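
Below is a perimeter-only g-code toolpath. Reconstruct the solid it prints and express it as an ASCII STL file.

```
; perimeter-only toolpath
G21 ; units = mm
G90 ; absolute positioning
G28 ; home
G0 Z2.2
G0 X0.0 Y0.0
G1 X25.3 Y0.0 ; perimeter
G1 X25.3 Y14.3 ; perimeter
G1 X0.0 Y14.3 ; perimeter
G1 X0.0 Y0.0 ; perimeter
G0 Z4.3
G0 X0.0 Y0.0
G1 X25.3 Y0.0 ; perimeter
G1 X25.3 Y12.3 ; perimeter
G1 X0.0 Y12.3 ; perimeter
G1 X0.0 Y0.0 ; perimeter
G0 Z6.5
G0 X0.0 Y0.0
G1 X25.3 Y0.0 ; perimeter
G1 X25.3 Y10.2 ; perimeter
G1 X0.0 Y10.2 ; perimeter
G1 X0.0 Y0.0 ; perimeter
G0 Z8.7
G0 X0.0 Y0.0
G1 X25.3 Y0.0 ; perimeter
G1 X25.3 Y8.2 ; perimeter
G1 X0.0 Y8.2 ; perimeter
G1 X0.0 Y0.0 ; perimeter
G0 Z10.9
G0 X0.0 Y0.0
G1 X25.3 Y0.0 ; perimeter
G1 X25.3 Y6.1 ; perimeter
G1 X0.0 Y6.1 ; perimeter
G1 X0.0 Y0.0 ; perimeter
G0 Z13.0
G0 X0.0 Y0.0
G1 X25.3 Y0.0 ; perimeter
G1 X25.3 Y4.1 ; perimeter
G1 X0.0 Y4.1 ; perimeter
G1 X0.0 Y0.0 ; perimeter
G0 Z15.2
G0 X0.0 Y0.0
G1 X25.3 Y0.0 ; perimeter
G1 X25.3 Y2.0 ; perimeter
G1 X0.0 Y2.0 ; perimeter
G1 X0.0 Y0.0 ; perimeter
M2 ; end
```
solid part
  facet normal 0.0000 0.0000 -1.0000
    outer loop
      vertex 25.3 16.4 0.0
      vertex 25.3 0.0 0.0
      vertex 0.0 0.0 0.0
    endloop
  endfacet
  facet normal 0.0000 0.0000 -1.0000
    outer loop
      vertex 0.0 16.4 0.0
      vertex 25.3 16.4 0.0
      vertex 0.0 0.0 0.0
    endloop
  endfacet
  facet normal 0.0000 -1.0000 0.0000
    outer loop
      vertex 0.0 0.0 0.0
      vertex 25.3 0.0 0.0
      vertex 25.3 0.0 17.4
    endloop
  endfacet
  facet normal 0.0000 -1.0000 0.0000
    outer loop
      vertex 0.0 0.0 0.0
      vertex 25.3 0.0 17.4
      vertex 0.0 0.0 17.4
    endloop
  endfacet
  facet normal 0.0000 0.7277 0.6859
    outer loop
      vertex 0.0 0.0 17.4
      vertex 25.3 0.0 17.4
      vertex 25.3 16.4 0.0
    endloop
  endfacet
  facet normal 0.0000 0.7277 0.6859
    outer loop
      vertex 0.0 0.0 17.4
      vertex 25.3 16.4 0.0
      vertex 0.0 16.4 0.0
    endloop
  endfacet
  facet normal -1.0000 0.0000 0.0000
    outer loop
      vertex 0.0 0.0 17.4
      vertex 0.0 16.4 0.0
      vertex 0.0 0.0 0.0
    endloop
  endfacet
  facet normal 1.0000 0.0000 0.0000
    outer loop
      vertex 25.3 0.0 0.0
      vertex 25.3 16.4 0.0
      vertex 25.3 0.0 17.4
    endloop
  endfacet
endsolid part

The G0 Z moves step by Δz≈2.2 mm. The G1 loops shrink linearly with z, so the solid tapers from its base footprint up to z≈17.4. Closing with a flat bottom cap and the tapered top and triangulating gives 8 facets — a wedge (ramp): 25.3 × 16.4 mm base, rising to 17.4 mm along the y=0 edge and sloping linearly to z=0 at y=16.4.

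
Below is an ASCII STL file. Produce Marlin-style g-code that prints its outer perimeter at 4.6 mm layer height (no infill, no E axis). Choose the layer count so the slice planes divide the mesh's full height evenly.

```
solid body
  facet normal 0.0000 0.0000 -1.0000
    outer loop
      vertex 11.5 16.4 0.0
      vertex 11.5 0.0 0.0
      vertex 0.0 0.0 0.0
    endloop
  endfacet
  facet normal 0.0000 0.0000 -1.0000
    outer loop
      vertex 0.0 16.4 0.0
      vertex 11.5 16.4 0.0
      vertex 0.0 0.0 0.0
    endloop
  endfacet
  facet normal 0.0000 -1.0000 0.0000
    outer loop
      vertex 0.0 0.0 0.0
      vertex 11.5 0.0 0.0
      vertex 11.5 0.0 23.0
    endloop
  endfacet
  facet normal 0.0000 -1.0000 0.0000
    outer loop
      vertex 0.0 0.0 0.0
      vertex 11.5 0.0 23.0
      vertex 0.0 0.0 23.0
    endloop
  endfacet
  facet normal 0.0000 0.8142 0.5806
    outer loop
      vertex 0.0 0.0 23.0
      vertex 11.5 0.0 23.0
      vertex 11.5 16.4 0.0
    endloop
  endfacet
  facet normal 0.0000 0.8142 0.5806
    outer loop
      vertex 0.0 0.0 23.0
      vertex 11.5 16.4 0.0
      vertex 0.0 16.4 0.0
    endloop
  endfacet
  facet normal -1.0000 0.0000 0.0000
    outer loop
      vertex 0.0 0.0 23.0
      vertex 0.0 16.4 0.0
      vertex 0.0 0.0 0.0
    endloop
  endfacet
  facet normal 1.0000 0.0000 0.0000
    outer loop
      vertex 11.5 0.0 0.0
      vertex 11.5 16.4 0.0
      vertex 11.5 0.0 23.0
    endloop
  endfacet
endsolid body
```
; perimeter-only toolpath
G21 ; units = mm
G90 ; absolute positioning
G28 ; home
; layer 1
G0 Z4.6
G0 X0.0 Y0.0
G1 X11.5 Y0.0
G1 X11.5 Y13.1
G1 X0.0 Y13.1
G1 X0.0 Y0.0
; layer 2
G0 Z9.2
G0 X0.0 Y0.0
G1 X11.5 Y0.0
G1 X11.5 Y9.8
G1 X0.0 Y9.8
G1 X0.0 Y0.0
; layer 3
G0 Z13.8
G0 X0.0 Y0.0
G1 X11.5 Y0.0
G1 X11.5 Y6.6
G1 X0.0 Y6.6
G1 X0.0 Y0.0
; layer 4
G0 Z18.4
G0 X0.0 Y0.0
G1 X11.5 Y0.0
G1 X11.5 Y3.3
G1 X0.0 Y3.3
G1 X0.0 Y0.0
M2 ; end

The solid is a wedge (ramp): 11.5 × 16.4 mm base, rising to 23 mm along the y=0 edge and sloping linearly to z=0 at y=16.4. Slicing at Δz = 4.6 mm — 5 equal slices spanning the solid's height, so layer i sits at z = i·h/5 — gives 4 non-empty perimeters. Each is a 4-segment closed polygon; G0 lifts to the layer z and rapids to the start vertex, then G1 traces the edges. The cross-section shrinks linearly with z (the slice at the apex is degenerate and omitted).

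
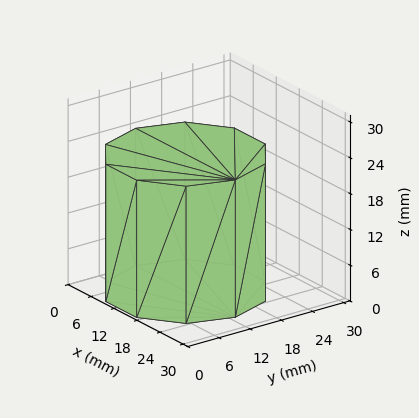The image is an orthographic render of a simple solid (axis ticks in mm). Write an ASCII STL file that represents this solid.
Reading the render: the shape is a regular 10-sided prism (a cylinder approximated with 10 flat sides), circumscribed radius ≈ 13 mm, height ≈ 23 mm (dimensions read to the nearest mm from the axis ticks). For the STL, each face is triangulated and given an outward normal.

solid part
  facet normal 0.0000 0.0000 -1.0000
    outer loop
      vertex 17.02 25.36 0.00
      vertex 23.52 20.64 0.00
      vertex 26.00 13.00 0.00
    endloop
  endfacet
  facet normal 0.0000 0.0000 -1.0000
    outer loop
      vertex 8.98 25.36 0.00
      vertex 17.02 25.36 0.00
      vertex 26.00 13.00 0.00
    endloop
  endfacet
  facet normal 0.0000 0.0000 -1.0000
    outer loop
      vertex 2.48 20.64 0.00
      vertex 8.98 25.36 0.00
      vertex 26.00 13.00 0.00
    endloop
  endfacet
  facet normal 0.0000 0.0000 -1.0000
    outer loop
      vertex 0.00 13.00 0.00
      vertex 2.48 20.64 0.00
      vertex 26.00 13.00 0.00
    endloop
  endfacet
  facet normal 0.0000 0.0000 -1.0000
    outer loop
      vertex 2.48 5.36 0.00
      vertex 0.00 13.00 0.00
      vertex 26.00 13.00 0.00
    endloop
  endfacet
  facet normal 0.0000 0.0000 -1.0000
    outer loop
      vertex 8.98 0.64 0.00
      vertex 2.48 5.36 0.00
      vertex 26.00 13.00 0.00
    endloop
  endfacet
  facet normal 0.0000 0.0000 -1.0000
    outer loop
      vertex 17.02 0.64 0.00
      vertex 8.98 0.64 0.00
      vertex 26.00 13.00 0.00
    endloop
  endfacet
  facet normal 0.0000 0.0000 -1.0000
    outer loop
      vertex 23.52 5.36 0.00
      vertex 17.02 0.64 0.00
      vertex 26.00 13.00 0.00
    endloop
  endfacet
  facet normal 0.0000 0.0000 1.0000
    outer loop
      vertex 26.00 13.00 23.00
      vertex 23.52 20.64 23.00
      vertex 17.02 25.36 23.00
    endloop
  endfacet
  facet normal 0.0000 0.0000 1.0000
    outer loop
      vertex 26.00 13.00 23.00
      vertex 17.02 25.36 23.00
      vertex 8.98 25.36 23.00
    endloop
  endfacet
  facet normal 0.0000 0.0000 1.0000
    outer loop
      vertex 26.00 13.00 23.00
      vertex 8.98 25.36 23.00
      vertex 2.48 20.64 23.00
    endloop
  endfacet
  facet normal 0.0000 0.0000 1.0000
    outer loop
      vertex 26.00 13.00 23.00
      vertex 2.48 20.64 23.00
      vertex 0.00 13.00 23.00
    endloop
  endfacet
  facet normal 0.0000 0.0000 1.0000
    outer loop
      vertex 26.00 13.00 23.00
      vertex 0.00 13.00 23.00
      vertex 2.48 5.36 23.00
    endloop
  endfacet
  facet normal 0.0000 0.0000 1.0000
    outer loop
      vertex 26.00 13.00 23.00
      vertex 2.48 5.36 23.00
      vertex 8.98 0.64 23.00
    endloop
  endfacet
  facet normal 0.0000 0.0000 1.0000
    outer loop
      vertex 26.00 13.00 23.00
      vertex 8.98 0.64 23.00
      vertex 17.02 0.64 23.00
    endloop
  endfacet
  facet normal 0.0000 0.0000 1.0000
    outer loop
      vertex 26.00 13.00 23.00
      vertex 17.02 0.64 23.00
      vertex 23.52 5.36 23.00
    endloop
  endfacet
  facet normal 0.9511 0.3087 0.0000
    outer loop
      vertex 26.00 13.00 0.00
      vertex 23.52 20.64 0.00
      vertex 23.52 20.64 23.00
    endloop
  endfacet
  facet normal 0.9511 0.3087 0.0000
    outer loop
      vertex 26.00 13.00 0.00
      vertex 23.52 20.64 23.00
      vertex 26.00 13.00 23.00
    endloop
  endfacet
  facet normal 0.5876 0.8092 0.0000
    outer loop
      vertex 23.52 20.64 0.00
      vertex 17.02 25.36 0.00
      vertex 17.02 25.36 23.00
    endloop
  endfacet
  facet normal 0.5876 0.8092 0.0000
    outer loop
      vertex 23.52 20.64 0.00
      vertex 17.02 25.36 23.00
      vertex 23.52 20.64 23.00
    endloop
  endfacet
  facet normal 0.0000 1.0000 0.0000
    outer loop
      vertex 17.02 25.36 0.00
      vertex 8.98 25.36 0.00
      vertex 8.98 25.36 23.00
    endloop
  endfacet
  facet normal 0.0000 1.0000 0.0000
    outer loop
      vertex 17.02 25.36 0.00
      vertex 8.98 25.36 23.00
      vertex 17.02 25.36 23.00
    endloop
  endfacet
  facet normal -0.5876 0.8092 0.0000
    outer loop
      vertex 8.98 25.36 0.00
      vertex 2.48 20.64 0.00
      vertex 2.48 20.64 23.00
    endloop
  endfacet
  facet normal -0.5876 0.8092 0.0000
    outer loop
      vertex 8.98 25.36 0.00
      vertex 2.48 20.64 23.00
      vertex 8.98 25.36 23.00
    endloop
  endfacet
  facet normal -0.9511 0.3087 0.0000
    outer loop
      vertex 2.48 20.64 0.00
      vertex 0.00 13.00 0.00
      vertex 0.00 13.00 23.00
    endloop
  endfacet
  facet normal -0.9511 0.3087 0.0000
    outer loop
      vertex 2.48 20.64 0.00
      vertex 0.00 13.00 23.00
      vertex 2.48 20.64 23.00
    endloop
  endfacet
  facet normal -0.9511 -0.3087 0.0000
    outer loop
      vertex 0.00 13.00 0.00
      vertex 2.48 5.36 0.00
      vertex 2.48 5.36 23.00
    endloop
  endfacet
  facet normal -0.9511 -0.3087 0.0000
    outer loop
      vertex 0.00 13.00 0.00
      vertex 2.48 5.36 23.00
      vertex 0.00 13.00 23.00
    endloop
  endfacet
  facet normal -0.5876 -0.8092 0.0000
    outer loop
      vertex 2.48 5.36 0.00
      vertex 8.98 0.64 0.00
      vertex 8.98 0.64 23.00
    endloop
  endfacet
  facet normal -0.5876 -0.8092 0.0000
    outer loop
      vertex 2.48 5.36 0.00
      vertex 8.98 0.64 23.00
      vertex 2.48 5.36 23.00
    endloop
  endfacet
  facet normal 0.0000 -1.0000 0.0000
    outer loop
      vertex 8.98 0.64 0.00
      vertex 17.02 0.64 0.00
      vertex 17.02 0.64 23.00
    endloop
  endfacet
  facet normal 0.0000 -1.0000 0.0000
    outer loop
      vertex 8.98 0.64 0.00
      vertex 17.02 0.64 23.00
      vertex 8.98 0.64 23.00
    endloop
  endfacet
  facet normal 0.5876 -0.8092 0.0000
    outer loop
      vertex 17.02 0.64 0.00
      vertex 23.52 5.36 0.00
      vertex 23.52 5.36 23.00
    endloop
  endfacet
  facet normal 0.5876 -0.8092 0.0000
    outer loop
      vertex 17.02 0.64 0.00
      vertex 23.52 5.36 23.00
      vertex 17.02 0.64 23.00
    endloop
  endfacet
  facet normal 0.9511 -0.3087 0.0000
    outer loop
      vertex 23.52 5.36 0.00
      vertex 26.00 13.00 0.00
      vertex 26.00 13.00 23.00
    endloop
  endfacet
  facet normal 0.9511 -0.3087 0.0000
    outer loop
      vertex 23.52 5.36 0.00
      vertex 26.00 13.00 23.00
      vertex 23.52 5.36 23.00
    endloop
  endfacet
endsolid part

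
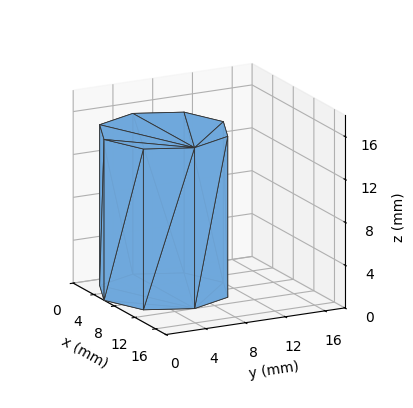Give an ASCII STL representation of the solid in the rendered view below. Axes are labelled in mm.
Reading the render: the shape is a regular 8-sided prism (a cylinder approximated with 8 flat sides), circumscribed radius ≈ 6 mm, height ≈ 15 mm (dimensions read to the nearest mm from the axis ticks). For the STL, each face is triangulated and given an outward normal.

solid part
  facet normal 0.0000 0.0000 -1.0000
    outer loop
      vertex 6.000 12.000 0.000
      vertex 10.243 10.243 0.000
      vertex 12.000 6.000 0.000
    endloop
  endfacet
  facet normal 0.0000 0.0000 -1.0000
    outer loop
      vertex 1.757 10.243 0.000
      vertex 6.000 12.000 0.000
      vertex 12.000 6.000 0.000
    endloop
  endfacet
  facet normal 0.0000 0.0000 -1.0000
    outer loop
      vertex 0.000 6.000 0.000
      vertex 1.757 10.243 0.000
      vertex 12.000 6.000 0.000
    endloop
  endfacet
  facet normal 0.0000 0.0000 -1.0000
    outer loop
      vertex 1.757 1.757 0.000
      vertex 0.000 6.000 0.000
      vertex 12.000 6.000 0.000
    endloop
  endfacet
  facet normal 0.0000 0.0000 -1.0000
    outer loop
      vertex 6.000 0.000 0.000
      vertex 1.757 1.757 0.000
      vertex 12.000 6.000 0.000
    endloop
  endfacet
  facet normal 0.0000 0.0000 -1.0000
    outer loop
      vertex 10.243 1.757 0.000
      vertex 6.000 0.000 0.000
      vertex 12.000 6.000 0.000
    endloop
  endfacet
  facet normal 0.0000 0.0000 1.0000
    outer loop
      vertex 12.000 6.000 15.000
      vertex 10.243 10.243 15.000
      vertex 6.000 12.000 15.000
    endloop
  endfacet
  facet normal 0.0000 0.0000 1.0000
    outer loop
      vertex 12.000 6.000 15.000
      vertex 6.000 12.000 15.000
      vertex 1.757 10.243 15.000
    endloop
  endfacet
  facet normal 0.0000 0.0000 1.0000
    outer loop
      vertex 12.000 6.000 15.000
      vertex 1.757 10.243 15.000
      vertex 0.000 6.000 15.000
    endloop
  endfacet
  facet normal 0.0000 0.0000 1.0000
    outer loop
      vertex 12.000 6.000 15.000
      vertex 0.000 6.000 15.000
      vertex 1.757 1.757 15.000
    endloop
  endfacet
  facet normal 0.0000 0.0000 1.0000
    outer loop
      vertex 12.000 6.000 15.000
      vertex 1.757 1.757 15.000
      vertex 6.000 0.000 15.000
    endloop
  endfacet
  facet normal 0.0000 0.0000 1.0000
    outer loop
      vertex 12.000 6.000 15.000
      vertex 6.000 0.000 15.000
      vertex 10.243 1.757 15.000
    endloop
  endfacet
  facet normal 0.9239 0.3826 0.0000
    outer loop
      vertex 12.000 6.000 0.000
      vertex 10.243 10.243 0.000
      vertex 10.243 10.243 15.000
    endloop
  endfacet
  facet normal 0.9239 0.3826 0.0000
    outer loop
      vertex 12.000 6.000 0.000
      vertex 10.243 10.243 15.000
      vertex 12.000 6.000 15.000
    endloop
  endfacet
  facet normal 0.3826 0.9239 0.0000
    outer loop
      vertex 10.243 10.243 0.000
      vertex 6.000 12.000 0.000
      vertex 6.000 12.000 15.000
    endloop
  endfacet
  facet normal 0.3826 0.9239 0.0000
    outer loop
      vertex 10.243 10.243 0.000
      vertex 6.000 12.000 15.000
      vertex 10.243 10.243 15.000
    endloop
  endfacet
  facet normal -0.3826 0.9239 0.0000
    outer loop
      vertex 6.000 12.000 0.000
      vertex 1.757 10.243 0.000
      vertex 1.757 10.243 15.000
    endloop
  endfacet
  facet normal -0.3826 0.9239 0.0000
    outer loop
      vertex 6.000 12.000 0.000
      vertex 1.757 10.243 15.000
      vertex 6.000 12.000 15.000
    endloop
  endfacet
  facet normal -0.9239 0.3826 0.0000
    outer loop
      vertex 1.757 10.243 0.000
      vertex 0.000 6.000 0.000
      vertex 0.000 6.000 15.000
    endloop
  endfacet
  facet normal -0.9239 0.3826 0.0000
    outer loop
      vertex 1.757 10.243 0.000
      vertex 0.000 6.000 15.000
      vertex 1.757 10.243 15.000
    endloop
  endfacet
  facet normal -0.9239 -0.3826 0.0000
    outer loop
      vertex 0.000 6.000 0.000
      vertex 1.757 1.757 0.000
      vertex 1.757 1.757 15.000
    endloop
  endfacet
  facet normal -0.9239 -0.3826 0.0000
    outer loop
      vertex 0.000 6.000 0.000
      vertex 1.757 1.757 15.000
      vertex 0.000 6.000 15.000
    endloop
  endfacet
  facet normal -0.3826 -0.9239 0.0000
    outer loop
      vertex 1.757 1.757 0.000
      vertex 6.000 0.000 0.000
      vertex 6.000 0.000 15.000
    endloop
  endfacet
  facet normal -0.3826 -0.9239 0.0000
    outer loop
      vertex 1.757 1.757 0.000
      vertex 6.000 0.000 15.000
      vertex 1.757 1.757 15.000
    endloop
  endfacet
  facet normal 0.3826 -0.9239 0.0000
    outer loop
      vertex 6.000 0.000 0.000
      vertex 10.243 1.757 0.000
      vertex 10.243 1.757 15.000
    endloop
  endfacet
  facet normal 0.3826 -0.9239 0.0000
    outer loop
      vertex 6.000 0.000 0.000
      vertex 10.243 1.757 15.000
      vertex 6.000 0.000 15.000
    endloop
  endfacet
  facet normal 0.9239 -0.3826 0.0000
    outer loop
      vertex 10.243 1.757 0.000
      vertex 12.000 6.000 0.000
      vertex 12.000 6.000 15.000
    endloop
  endfacet
  facet normal 0.9239 -0.3826 0.0000
    outer loop
      vertex 10.243 1.757 0.000
      vertex 12.000 6.000 15.000
      vertex 10.243 1.757 15.000
    endloop
  endfacet
endsolid part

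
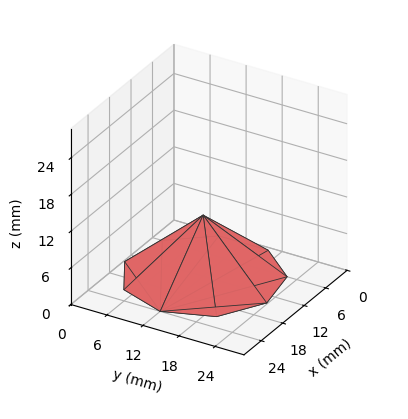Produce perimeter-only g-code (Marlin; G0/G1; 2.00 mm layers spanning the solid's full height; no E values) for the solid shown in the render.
Reading the render: the shape is a regular 9-sided pyramid, base circumscribed radius ≈ 12 mm, apex at z ≈ 10 mm (dimensions read to the nearest mm from the axis ticks). For the g-code, the solid's height is divided into equal slices at the stated Δz and each level perimeter traced with G1 moves after a G0 lift.

; perimeter-only toolpath
G21 ; units = mm
G90 ; absolute positioning
G28 ; home
; layer 1
G0 Z2.00
G0 X21.60 Y12.00
G1 X19.35 Y18.17
G1 X13.66 Y21.46
G1 X7.20 Y20.31
G1 X2.98 Y15.28
G1 X2.98 Y8.72
G1 X7.20 Y3.69
G1 X13.66 Y2.54
G1 X19.35 Y5.83
G1 X21.60 Y12.00
; layer 2
G0 Z4.00
G0 X19.20 Y12.00
G1 X17.51 Y16.63
G1 X13.25 Y19.09
G1 X8.40 Y18.23
G1 X5.23 Y14.46
G1 X5.23 Y9.54
G1 X8.40 Y5.77
G1 X13.25 Y4.91
G1 X17.51 Y7.37
G1 X19.20 Y12.00
; layer 3
G0 Z6.00
G0 X16.80 Y12.00
G1 X15.68 Y15.08
G1 X12.83 Y16.73
G1 X9.60 Y16.16
G1 X7.49 Y13.64
G1 X7.49 Y10.36
G1 X9.60 Y7.84
G1 X12.83 Y7.27
G1 X15.68 Y8.92
G1 X16.80 Y12.00
; layer 4
G0 Z8.00
G0 X14.40 Y12.00
G1 X13.84 Y13.54
G1 X12.42 Y14.36
G1 X10.80 Y14.08
G1 X9.74 Y12.82
G1 X9.74 Y11.18
G1 X10.80 Y9.92
G1 X12.42 Y9.64
G1 X13.84 Y10.46
G1 X14.40 Y12.00
M2 ; end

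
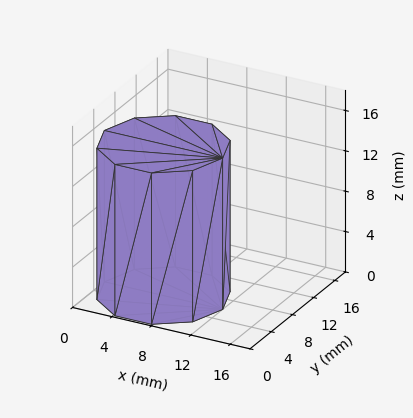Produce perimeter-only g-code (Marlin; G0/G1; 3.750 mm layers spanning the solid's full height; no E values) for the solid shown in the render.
Reading the render: the shape is a regular 10-sided prism (a cylinder approximated with 10 flat sides), circumscribed radius ≈ 6 mm, height ≈ 15 mm (dimensions read to the nearest mm from the axis ticks). For the g-code, the solid's height is divided into equal slices at the stated Δz and each level perimeter traced with G1 moves after a G0 lift.

; perimeter-only toolpath
G21 ; units = mm
G90 ; absolute positioning
G28 ; home
; layer 1
G0 Z3.750
G0 X12.000 Y6.000
G1 X10.854 Y9.527
G1 X7.854 Y11.706
G1 X4.146 Y11.706
G1 X1.146 Y9.527
G1 X0.000 Y6.000
G1 X1.146 Y2.473
G1 X4.146 Y0.294
G1 X7.854 Y0.294
G1 X10.854 Y2.473
G1 X12.000 Y6.000
; layer 2
G0 Z7.500
G0 X12.000 Y6.000
G1 X10.854 Y9.527
G1 X7.854 Y11.706
G1 X4.146 Y11.706
G1 X1.146 Y9.527
G1 X0.000 Y6.000
G1 X1.146 Y2.473
G1 X4.146 Y0.294
G1 X7.854 Y0.294
G1 X10.854 Y2.473
G1 X12.000 Y6.000
; layer 3
G0 Z11.250
G0 X12.000 Y6.000
G1 X10.854 Y9.527
G1 X7.854 Y11.706
G1 X4.146 Y11.706
G1 X1.146 Y9.527
G1 X0.000 Y6.000
G1 X1.146 Y2.473
G1 X4.146 Y0.294
G1 X7.854 Y0.294
G1 X10.854 Y2.473
G1 X12.000 Y6.000
; layer 4
G0 Z15.000
G0 X12.000 Y6.000
G1 X10.854 Y9.527
G1 X7.854 Y11.706
G1 X4.146 Y11.706
G1 X1.146 Y9.527
G1 X0.000 Y6.000
G1 X1.146 Y2.473
G1 X4.146 Y0.294
G1 X7.854 Y0.294
G1 X10.854 Y2.473
G1 X12.000 Y6.000
M2 ; end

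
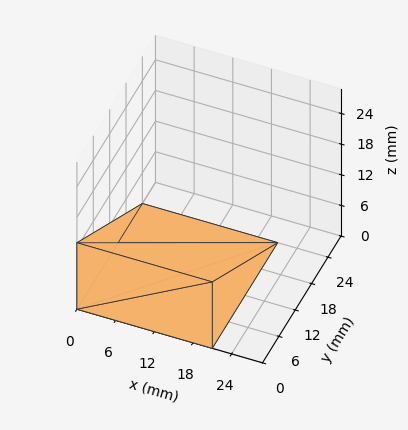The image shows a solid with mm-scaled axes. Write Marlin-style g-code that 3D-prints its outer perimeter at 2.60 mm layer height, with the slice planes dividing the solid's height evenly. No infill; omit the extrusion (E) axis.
Reading the render: the shape is a wedge (ramp): 21 × 24 mm base, rising to 13 mm along the y=0 edge and sloping linearly to z=0 at y=24 (dimensions read to the nearest mm from the axis ticks). For the g-code, the solid's height is divided into equal slices at the stated Δz and each level perimeter traced with G1 moves after a G0 lift.

; perimeter-only toolpath
G21 ; units = mm
G90 ; absolute positioning
G28 ; home
; layer 1
G0 Z2.60
G0 X0.00 Y0.00
G1 X21.00 Y0.00
G1 X21.00 Y19.20
G1 X0.00 Y19.20
G1 X0.00 Y0.00
; layer 2
G0 Z5.20
G0 X0.00 Y0.00
G1 X21.00 Y0.00
G1 X21.00 Y14.40
G1 X0.00 Y14.40
G1 X0.00 Y0.00
; layer 3
G0 Z7.80
G0 X0.00 Y0.00
G1 X21.00 Y0.00
G1 X21.00 Y9.60
G1 X0.00 Y9.60
G1 X0.00 Y0.00
; layer 4
G0 Z10.40
G0 X0.00 Y0.00
G1 X21.00 Y0.00
G1 X21.00 Y4.80
G1 X0.00 Y4.80
G1 X0.00 Y0.00
M2 ; end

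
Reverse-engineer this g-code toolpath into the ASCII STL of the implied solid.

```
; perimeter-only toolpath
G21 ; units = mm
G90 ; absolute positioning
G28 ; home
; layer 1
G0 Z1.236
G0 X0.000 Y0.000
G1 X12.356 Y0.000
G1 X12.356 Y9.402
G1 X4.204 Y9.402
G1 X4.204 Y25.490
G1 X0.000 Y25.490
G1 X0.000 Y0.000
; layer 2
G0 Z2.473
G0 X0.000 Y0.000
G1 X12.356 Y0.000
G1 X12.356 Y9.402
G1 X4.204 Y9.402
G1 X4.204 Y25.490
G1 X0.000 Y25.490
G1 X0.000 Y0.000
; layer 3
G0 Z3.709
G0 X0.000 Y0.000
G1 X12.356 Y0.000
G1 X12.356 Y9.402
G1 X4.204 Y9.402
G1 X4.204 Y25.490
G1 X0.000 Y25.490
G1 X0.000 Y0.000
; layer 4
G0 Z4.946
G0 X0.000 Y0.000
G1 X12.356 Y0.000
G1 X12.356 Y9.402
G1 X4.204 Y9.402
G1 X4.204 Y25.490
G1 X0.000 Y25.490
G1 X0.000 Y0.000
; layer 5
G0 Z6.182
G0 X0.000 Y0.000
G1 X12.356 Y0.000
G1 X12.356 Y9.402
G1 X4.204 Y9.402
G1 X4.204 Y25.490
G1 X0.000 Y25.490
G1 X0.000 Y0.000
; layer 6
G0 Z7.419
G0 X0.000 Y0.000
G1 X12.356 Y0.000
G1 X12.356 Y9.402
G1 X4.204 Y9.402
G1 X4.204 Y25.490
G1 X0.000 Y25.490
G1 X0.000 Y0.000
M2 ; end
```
solid part
  facet normal 0.0000 0.0000 -1.0000
    outer loop
      vertex 12.356 9.402 0.000
      vertex 12.356 0.000 0.000
      vertex 0.000 0.000 0.000
    endloop
  endfacet
  facet normal 0.0000 0.0000 -1.0000
    outer loop
      vertex 4.204 9.402 0.000
      vertex 12.356 9.402 0.000
      vertex 0.000 0.000 0.000
    endloop
  endfacet
  facet normal 0.0000 0.0000 -1.0000
    outer loop
      vertex 4.204 25.490 0.000
      vertex 4.204 9.402 0.000
      vertex 0.000 0.000 0.000
    endloop
  endfacet
  facet normal 0.0000 0.0000 -1.0000
    outer loop
      vertex 0.000 25.490 0.000
      vertex 4.204 25.490 0.000
      vertex 0.000 0.000 0.000
    endloop
  endfacet
  facet normal 0.0000 0.0000 1.0000
    outer loop
      vertex 0.000 0.000 7.419
      vertex 12.356 0.000 7.419
      vertex 12.356 9.402 7.419
    endloop
  endfacet
  facet normal 0.0000 0.0000 1.0000
    outer loop
      vertex 0.000 0.000 7.419
      vertex 12.356 9.402 7.419
      vertex 4.204 9.402 7.419
    endloop
  endfacet
  facet normal 0.0000 0.0000 1.0000
    outer loop
      vertex 0.000 0.000 7.419
      vertex 4.204 9.402 7.419
      vertex 4.204 25.490 7.419
    endloop
  endfacet
  facet normal 0.0000 0.0000 1.0000
    outer loop
      vertex 0.000 0.000 7.419
      vertex 4.204 25.490 7.419
      vertex 0.000 25.490 7.419
    endloop
  endfacet
  facet normal 0.0000 -1.0000 0.0000
    outer loop
      vertex 0.000 0.000 0.000
      vertex 12.356 0.000 0.000
      vertex 12.356 0.000 7.419
    endloop
  endfacet
  facet normal 0.0000 -1.0000 0.0000
    outer loop
      vertex 0.000 0.000 0.000
      vertex 12.356 0.000 7.419
      vertex 0.000 0.000 7.419
    endloop
  endfacet
  facet normal 1.0000 0.0000 0.0000
    outer loop
      vertex 12.356 0.000 0.000
      vertex 12.356 9.402 0.000
      vertex 12.356 9.402 7.419
    endloop
  endfacet
  facet normal 1.0000 0.0000 0.0000
    outer loop
      vertex 12.356 0.000 0.000
      vertex 12.356 9.402 7.419
      vertex 12.356 0.000 7.419
    endloop
  endfacet
  facet normal 0.0000 1.0000 0.0000
    outer loop
      vertex 12.356 9.402 0.000
      vertex 4.204 9.402 0.000
      vertex 4.204 9.402 7.419
    endloop
  endfacet
  facet normal 0.0000 1.0000 0.0000
    outer loop
      vertex 12.356 9.402 0.000
      vertex 4.204 9.402 7.419
      vertex 12.356 9.402 7.419
    endloop
  endfacet
  facet normal 1.0000 0.0000 0.0000
    outer loop
      vertex 4.204 9.402 0.000
      vertex 4.204 25.490 0.000
      vertex 4.204 25.490 7.419
    endloop
  endfacet
  facet normal 1.0000 0.0000 0.0000
    outer loop
      vertex 4.204 9.402 0.000
      vertex 4.204 25.490 7.419
      vertex 4.204 9.402 7.419
    endloop
  endfacet
  facet normal 0.0000 1.0000 0.0000
    outer loop
      vertex 4.204 25.490 0.000
      vertex 0.000 25.490 0.000
      vertex 0.000 25.490 7.419
    endloop
  endfacet
  facet normal 0.0000 1.0000 0.0000
    outer loop
      vertex 4.204 25.490 0.000
      vertex 0.000 25.490 7.419
      vertex 4.204 25.490 7.419
    endloop
  endfacet
  facet normal -1.0000 0.0000 0.0000
    outer loop
      vertex 0.000 25.490 0.000
      vertex 0.000 0.000 0.000
      vertex 0.000 0.000 7.419
    endloop
  endfacet
  facet normal -1.0000 0.0000 0.0000
    outer loop
      vertex 0.000 25.490 0.000
      vertex 0.000 0.000 7.419
      vertex 0.000 25.490 7.419
    endloop
  endfacet
endsolid part

The G0 Z moves step by Δz≈1.236 mm. Every layer's G1 loop is the same polygon, so the solid is a straight extrusion of it from z=0 to z≈7.42. Closing with flat bottom and top caps and triangulating gives 20 facets — an L-shaped prism: outer 12.4 × 25.5 mm, arm thicknesses ≈ 9.4 mm (horizontal) and 4.2 mm (vertical), extruded 7.42 mm in z.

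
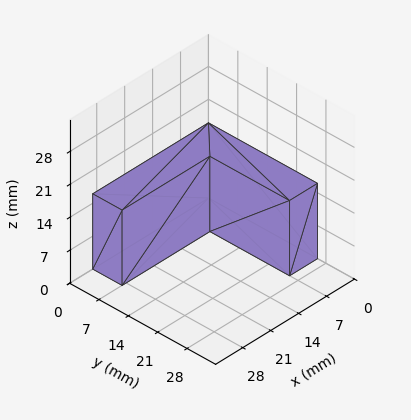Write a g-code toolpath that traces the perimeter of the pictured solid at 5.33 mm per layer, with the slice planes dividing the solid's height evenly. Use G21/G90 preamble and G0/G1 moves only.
Reading the render: the shape is an L-shaped prism: outer 29 × 26 mm, arm thicknesses ≈ 7 mm (horizontal) and 7 mm (vertical), extruded 16 mm in z (dimensions read to the nearest mm from the axis ticks). For the g-code, the solid's height is divided into equal slices at the stated Δz and each level perimeter traced with G1 moves after a G0 lift.

; perimeter-only toolpath
G21 ; units = mm
G90 ; absolute positioning
G28 ; home
; layer 1
G0 Z5.33
G0 X0.00 Y0.00
G1 X29.00 Y0.00
G1 X29.00 Y7.00
G1 X7.00 Y7.00
G1 X7.00 Y26.00
G1 X0.00 Y26.00
G1 X0.00 Y0.00
; layer 2
G0 Z10.67
G0 X0.00 Y0.00
G1 X29.00 Y0.00
G1 X29.00 Y7.00
G1 X7.00 Y7.00
G1 X7.00 Y26.00
G1 X0.00 Y26.00
G1 X0.00 Y0.00
; layer 3
G0 Z16.00
G0 X0.00 Y0.00
G1 X29.00 Y0.00
G1 X29.00 Y7.00
G1 X7.00 Y7.00
G1 X7.00 Y26.00
G1 X0.00 Y26.00
G1 X0.00 Y0.00
M2 ; end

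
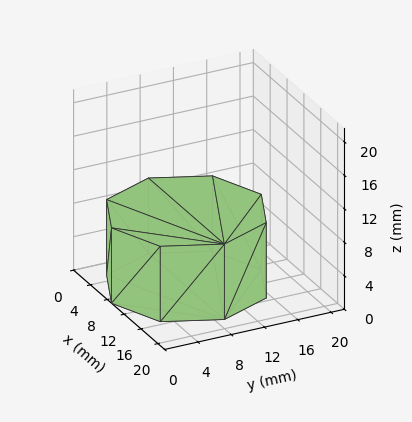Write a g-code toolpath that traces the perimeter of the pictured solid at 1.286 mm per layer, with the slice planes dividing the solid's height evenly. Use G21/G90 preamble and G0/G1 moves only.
Reading the render: the shape is a regular 8-sided prism (a cylinder approximated with 8 flat sides), circumscribed radius ≈ 9 mm, height ≈ 9 mm (dimensions read to the nearest mm from the axis ticks). For the g-code, the solid's height is divided into equal slices at the stated Δz and each level perimeter traced with G1 moves after a G0 lift.

; perimeter-only toolpath
G21 ; units = mm
G90 ; absolute positioning
G28 ; home
; layer 1
G0 Z1.286
G0 X18.000 Y9.000
G1 X15.364 Y15.364
G1 X9.000 Y18.000
G1 X2.636 Y15.364
G1 X0.000 Y9.000
G1 X2.636 Y2.636
G1 X9.000 Y0.000
G1 X15.364 Y2.636
G1 X18.000 Y9.000
; layer 2
G0 Z2.571
G0 X18.000 Y9.000
G1 X15.364 Y15.364
G1 X9.000 Y18.000
G1 X2.636 Y15.364
G1 X0.000 Y9.000
G1 X2.636 Y2.636
G1 X9.000 Y0.000
G1 X15.364 Y2.636
G1 X18.000 Y9.000
; layer 3
G0 Z3.857
G0 X18.000 Y9.000
G1 X15.364 Y15.364
G1 X9.000 Y18.000
G1 X2.636 Y15.364
G1 X0.000 Y9.000
G1 X2.636 Y2.636
G1 X9.000 Y0.000
G1 X15.364 Y2.636
G1 X18.000 Y9.000
; layer 4
G0 Z5.143
G0 X18.000 Y9.000
G1 X15.364 Y15.364
G1 X9.000 Y18.000
G1 X2.636 Y15.364
G1 X0.000 Y9.000
G1 X2.636 Y2.636
G1 X9.000 Y0.000
G1 X15.364 Y2.636
G1 X18.000 Y9.000
; layer 5
G0 Z6.429
G0 X18.000 Y9.000
G1 X15.364 Y15.364
G1 X9.000 Y18.000
G1 X2.636 Y15.364
G1 X0.000 Y9.000
G1 X2.636 Y2.636
G1 X9.000 Y0.000
G1 X15.364 Y2.636
G1 X18.000 Y9.000
; layer 6
G0 Z7.714
G0 X18.000 Y9.000
G1 X15.364 Y15.364
G1 X9.000 Y18.000
G1 X2.636 Y15.364
G1 X0.000 Y9.000
G1 X2.636 Y2.636
G1 X9.000 Y0.000
G1 X15.364 Y2.636
G1 X18.000 Y9.000
; layer 7
G0 Z9.000
G0 X18.000 Y9.000
G1 X15.364 Y15.364
G1 X9.000 Y18.000
G1 X2.636 Y15.364
G1 X0.000 Y9.000
G1 X2.636 Y2.636
G1 X9.000 Y0.000
G1 X15.364 Y2.636
G1 X18.000 Y9.000
M2 ; end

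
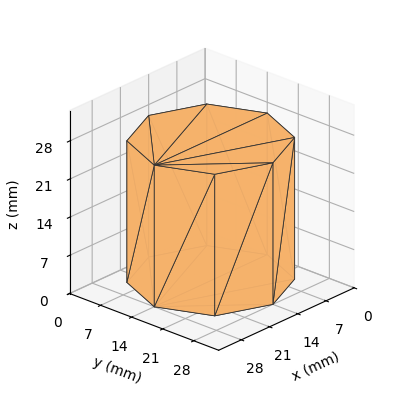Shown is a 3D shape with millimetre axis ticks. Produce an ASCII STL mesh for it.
Reading the render: the shape is a regular 8-sided prism (a cylinder approximated with 8 flat sides), circumscribed radius ≈ 14 mm, height ≈ 26 mm (dimensions read to the nearest mm from the axis ticks). For the STL, each face is triangulated and given an outward normal.

solid part
  facet normal 0.0000 0.0000 -1.0000
    outer loop
      vertex 14.00 28.00 0.00
      vertex 23.90 23.90 0.00
      vertex 28.00 14.00 0.00
    endloop
  endfacet
  facet normal 0.0000 0.0000 -1.0000
    outer loop
      vertex 4.10 23.90 0.00
      vertex 14.00 28.00 0.00
      vertex 28.00 14.00 0.00
    endloop
  endfacet
  facet normal 0.0000 0.0000 -1.0000
    outer loop
      vertex 0.00 14.00 0.00
      vertex 4.10 23.90 0.00
      vertex 28.00 14.00 0.00
    endloop
  endfacet
  facet normal 0.0000 0.0000 -1.0000
    outer loop
      vertex 4.10 4.10 0.00
      vertex 0.00 14.00 0.00
      vertex 28.00 14.00 0.00
    endloop
  endfacet
  facet normal 0.0000 0.0000 -1.0000
    outer loop
      vertex 14.00 0.00 0.00
      vertex 4.10 4.10 0.00
      vertex 28.00 14.00 0.00
    endloop
  endfacet
  facet normal 0.0000 0.0000 -1.0000
    outer loop
      vertex 23.90 4.10 0.00
      vertex 14.00 0.00 0.00
      vertex 28.00 14.00 0.00
    endloop
  endfacet
  facet normal 0.0000 0.0000 1.0000
    outer loop
      vertex 28.00 14.00 26.00
      vertex 23.90 23.90 26.00
      vertex 14.00 28.00 26.00
    endloop
  endfacet
  facet normal 0.0000 0.0000 1.0000
    outer loop
      vertex 28.00 14.00 26.00
      vertex 14.00 28.00 26.00
      vertex 4.10 23.90 26.00
    endloop
  endfacet
  facet normal 0.0000 0.0000 1.0000
    outer loop
      vertex 28.00 14.00 26.00
      vertex 4.10 23.90 26.00
      vertex 0.00 14.00 26.00
    endloop
  endfacet
  facet normal 0.0000 0.0000 1.0000
    outer loop
      vertex 28.00 14.00 26.00
      vertex 0.00 14.00 26.00
      vertex 4.10 4.10 26.00
    endloop
  endfacet
  facet normal 0.0000 0.0000 1.0000
    outer loop
      vertex 28.00 14.00 26.00
      vertex 4.10 4.10 26.00
      vertex 14.00 0.00 26.00
    endloop
  endfacet
  facet normal 0.0000 0.0000 1.0000
    outer loop
      vertex 28.00 14.00 26.00
      vertex 14.00 0.00 26.00
      vertex 23.90 4.10 26.00
    endloop
  endfacet
  facet normal 0.9239 0.3826 0.0000
    outer loop
      vertex 28.00 14.00 0.00
      vertex 23.90 23.90 0.00
      vertex 23.90 23.90 26.00
    endloop
  endfacet
  facet normal 0.9239 0.3826 0.0000
    outer loop
      vertex 28.00 14.00 0.00
      vertex 23.90 23.90 26.00
      vertex 28.00 14.00 26.00
    endloop
  endfacet
  facet normal 0.3826 0.9239 0.0000
    outer loop
      vertex 23.90 23.90 0.00
      vertex 14.00 28.00 0.00
      vertex 14.00 28.00 26.00
    endloop
  endfacet
  facet normal 0.3826 0.9239 0.0000
    outer loop
      vertex 23.90 23.90 0.00
      vertex 14.00 28.00 26.00
      vertex 23.90 23.90 26.00
    endloop
  endfacet
  facet normal -0.3826 0.9239 0.0000
    outer loop
      vertex 14.00 28.00 0.00
      vertex 4.10 23.90 0.00
      vertex 4.10 23.90 26.00
    endloop
  endfacet
  facet normal -0.3826 0.9239 0.0000
    outer loop
      vertex 14.00 28.00 0.00
      vertex 4.10 23.90 26.00
      vertex 14.00 28.00 26.00
    endloop
  endfacet
  facet normal -0.9239 0.3826 0.0000
    outer loop
      vertex 4.10 23.90 0.00
      vertex 0.00 14.00 0.00
      vertex 0.00 14.00 26.00
    endloop
  endfacet
  facet normal -0.9239 0.3826 0.0000
    outer loop
      vertex 4.10 23.90 0.00
      vertex 0.00 14.00 26.00
      vertex 4.10 23.90 26.00
    endloop
  endfacet
  facet normal -0.9239 -0.3826 0.0000
    outer loop
      vertex 0.00 14.00 0.00
      vertex 4.10 4.10 0.00
      vertex 4.10 4.10 26.00
    endloop
  endfacet
  facet normal -0.9239 -0.3826 0.0000
    outer loop
      vertex 0.00 14.00 0.00
      vertex 4.10 4.10 26.00
      vertex 0.00 14.00 26.00
    endloop
  endfacet
  facet normal -0.3826 -0.9239 0.0000
    outer loop
      vertex 4.10 4.10 0.00
      vertex 14.00 0.00 0.00
      vertex 14.00 0.00 26.00
    endloop
  endfacet
  facet normal -0.3826 -0.9239 0.0000
    outer loop
      vertex 4.10 4.10 0.00
      vertex 14.00 0.00 26.00
      vertex 4.10 4.10 26.00
    endloop
  endfacet
  facet normal 0.3826 -0.9239 0.0000
    outer loop
      vertex 14.00 0.00 0.00
      vertex 23.90 4.10 0.00
      vertex 23.90 4.10 26.00
    endloop
  endfacet
  facet normal 0.3826 -0.9239 0.0000
    outer loop
      vertex 14.00 0.00 0.00
      vertex 23.90 4.10 26.00
      vertex 14.00 0.00 26.00
    endloop
  endfacet
  facet normal 0.9239 -0.3826 0.0000
    outer loop
      vertex 23.90 4.10 0.00
      vertex 28.00 14.00 0.00
      vertex 28.00 14.00 26.00
    endloop
  endfacet
  facet normal 0.9239 -0.3826 0.0000
    outer loop
      vertex 23.90 4.10 0.00
      vertex 28.00 14.00 26.00
      vertex 23.90 4.10 26.00
    endloop
  endfacet
endsolid part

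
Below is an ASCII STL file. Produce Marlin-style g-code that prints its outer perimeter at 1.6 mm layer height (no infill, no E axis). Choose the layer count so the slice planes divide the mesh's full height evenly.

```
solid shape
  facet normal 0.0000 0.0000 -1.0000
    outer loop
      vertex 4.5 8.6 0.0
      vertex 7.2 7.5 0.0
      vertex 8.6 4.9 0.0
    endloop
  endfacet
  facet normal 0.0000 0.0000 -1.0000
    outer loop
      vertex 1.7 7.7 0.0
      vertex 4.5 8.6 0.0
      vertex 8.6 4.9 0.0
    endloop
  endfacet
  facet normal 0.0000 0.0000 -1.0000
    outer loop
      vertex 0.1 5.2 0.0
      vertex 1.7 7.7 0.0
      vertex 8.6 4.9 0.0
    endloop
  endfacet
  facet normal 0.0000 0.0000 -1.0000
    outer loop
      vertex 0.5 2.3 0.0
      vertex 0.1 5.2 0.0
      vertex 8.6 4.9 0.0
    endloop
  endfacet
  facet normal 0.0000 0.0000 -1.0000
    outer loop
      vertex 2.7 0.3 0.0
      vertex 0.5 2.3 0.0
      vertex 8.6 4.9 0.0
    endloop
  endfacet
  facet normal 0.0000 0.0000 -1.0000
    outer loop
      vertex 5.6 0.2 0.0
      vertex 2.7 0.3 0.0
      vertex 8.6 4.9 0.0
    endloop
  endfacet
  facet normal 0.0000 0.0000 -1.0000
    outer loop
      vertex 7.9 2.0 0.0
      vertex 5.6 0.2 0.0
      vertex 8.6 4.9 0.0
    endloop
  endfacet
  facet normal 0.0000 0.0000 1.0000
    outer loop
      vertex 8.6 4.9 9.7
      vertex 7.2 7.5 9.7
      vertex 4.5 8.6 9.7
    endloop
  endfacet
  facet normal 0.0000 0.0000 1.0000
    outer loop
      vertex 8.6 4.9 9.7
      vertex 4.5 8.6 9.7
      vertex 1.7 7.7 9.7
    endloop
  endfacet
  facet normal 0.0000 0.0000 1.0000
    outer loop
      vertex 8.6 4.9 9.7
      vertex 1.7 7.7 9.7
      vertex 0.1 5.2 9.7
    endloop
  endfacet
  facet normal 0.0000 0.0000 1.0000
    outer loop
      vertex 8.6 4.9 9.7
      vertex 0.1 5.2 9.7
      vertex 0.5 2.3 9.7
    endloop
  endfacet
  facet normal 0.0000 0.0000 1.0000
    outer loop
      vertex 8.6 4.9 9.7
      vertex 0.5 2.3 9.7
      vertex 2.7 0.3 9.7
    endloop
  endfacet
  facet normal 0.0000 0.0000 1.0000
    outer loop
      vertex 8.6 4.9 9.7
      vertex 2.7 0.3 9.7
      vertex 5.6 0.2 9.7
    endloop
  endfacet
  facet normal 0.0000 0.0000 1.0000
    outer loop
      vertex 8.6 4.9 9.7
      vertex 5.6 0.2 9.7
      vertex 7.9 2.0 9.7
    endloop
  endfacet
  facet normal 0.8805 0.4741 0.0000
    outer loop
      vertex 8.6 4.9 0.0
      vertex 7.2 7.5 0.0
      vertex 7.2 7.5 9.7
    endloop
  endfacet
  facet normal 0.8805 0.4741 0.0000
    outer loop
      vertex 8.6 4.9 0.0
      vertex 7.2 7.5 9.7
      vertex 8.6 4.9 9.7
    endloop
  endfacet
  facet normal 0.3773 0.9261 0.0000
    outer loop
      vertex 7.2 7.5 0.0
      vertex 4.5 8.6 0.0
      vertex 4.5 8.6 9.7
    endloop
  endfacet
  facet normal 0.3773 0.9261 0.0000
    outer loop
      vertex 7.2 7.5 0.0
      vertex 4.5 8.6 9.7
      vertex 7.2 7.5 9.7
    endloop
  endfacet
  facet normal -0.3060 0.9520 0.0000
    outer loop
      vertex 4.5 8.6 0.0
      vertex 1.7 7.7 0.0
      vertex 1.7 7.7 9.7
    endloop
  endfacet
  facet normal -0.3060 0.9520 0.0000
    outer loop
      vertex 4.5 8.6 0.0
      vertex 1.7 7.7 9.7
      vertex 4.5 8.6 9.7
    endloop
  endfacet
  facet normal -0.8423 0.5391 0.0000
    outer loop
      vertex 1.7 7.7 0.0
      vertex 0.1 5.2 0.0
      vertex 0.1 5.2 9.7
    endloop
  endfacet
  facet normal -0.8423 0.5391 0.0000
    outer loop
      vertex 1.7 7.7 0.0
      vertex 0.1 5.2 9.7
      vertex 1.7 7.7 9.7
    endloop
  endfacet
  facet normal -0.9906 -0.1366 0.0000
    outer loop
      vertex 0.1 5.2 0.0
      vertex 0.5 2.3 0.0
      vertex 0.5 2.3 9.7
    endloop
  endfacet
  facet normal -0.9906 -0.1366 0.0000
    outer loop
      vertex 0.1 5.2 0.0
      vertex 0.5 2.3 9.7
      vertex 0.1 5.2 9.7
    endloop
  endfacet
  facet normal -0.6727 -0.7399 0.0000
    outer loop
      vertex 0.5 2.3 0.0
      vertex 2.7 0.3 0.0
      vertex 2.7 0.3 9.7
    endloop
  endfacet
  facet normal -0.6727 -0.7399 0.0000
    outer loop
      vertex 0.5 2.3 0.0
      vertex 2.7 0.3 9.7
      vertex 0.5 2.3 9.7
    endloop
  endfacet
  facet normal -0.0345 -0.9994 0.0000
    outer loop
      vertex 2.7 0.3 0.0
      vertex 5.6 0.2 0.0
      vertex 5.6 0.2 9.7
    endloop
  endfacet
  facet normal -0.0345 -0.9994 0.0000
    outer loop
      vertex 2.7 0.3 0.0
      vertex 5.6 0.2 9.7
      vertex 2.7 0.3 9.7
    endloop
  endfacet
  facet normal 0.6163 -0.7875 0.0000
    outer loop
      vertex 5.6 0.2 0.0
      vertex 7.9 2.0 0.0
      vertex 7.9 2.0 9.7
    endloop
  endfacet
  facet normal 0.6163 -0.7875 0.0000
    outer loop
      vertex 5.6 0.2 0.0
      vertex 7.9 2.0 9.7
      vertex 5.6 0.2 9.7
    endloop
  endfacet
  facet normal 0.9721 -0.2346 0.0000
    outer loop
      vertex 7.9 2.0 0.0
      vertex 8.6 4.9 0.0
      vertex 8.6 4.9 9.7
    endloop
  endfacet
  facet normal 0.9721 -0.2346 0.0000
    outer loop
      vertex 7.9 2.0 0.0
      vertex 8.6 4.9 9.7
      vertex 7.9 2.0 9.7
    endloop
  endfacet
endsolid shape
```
; perimeter-only toolpath
G21 ; units = mm
G90 ; absolute positioning
G28 ; home
; layer 1
G0 Z1.6
G0 X8.6 Y4.9
G1 X7.2 Y7.5
G1 X4.5 Y8.6
G1 X1.7 Y7.7
G1 X0.1 Y5.2
G1 X0.5 Y2.3
G1 X2.7 Y0.3
G1 X5.6 Y0.2
G1 X7.9 Y2.0
G1 X8.6 Y4.9
; layer 2
G0 Z3.2
G0 X8.6 Y4.9
G1 X7.2 Y7.5
G1 X4.5 Y8.6
G1 X1.7 Y7.7
G1 X0.1 Y5.2
G1 X0.5 Y2.3
G1 X2.7 Y0.3
G1 X5.6 Y0.2
G1 X7.9 Y2.0
G1 X8.6 Y4.9
; layer 3
G0 Z4.8
G0 X8.6 Y4.9
G1 X7.2 Y7.5
G1 X4.5 Y8.6
G1 X1.7 Y7.7
G1 X0.1 Y5.2
G1 X0.5 Y2.3
G1 X2.7 Y0.3
G1 X5.6 Y0.2
G1 X7.9 Y2.0
G1 X8.6 Y4.9
; layer 4
G0 Z6.5
G0 X8.6 Y4.9
G1 X7.2 Y7.5
G1 X4.5 Y8.6
G1 X1.7 Y7.7
G1 X0.1 Y5.2
G1 X0.5 Y2.3
G1 X2.7 Y0.3
G1 X5.6 Y0.2
G1 X7.9 Y2.0
G1 X8.6 Y4.9
; layer 5
G0 Z8.1
G0 X8.6 Y4.9
G1 X7.2 Y7.5
G1 X4.5 Y8.6
G1 X1.7 Y7.7
G1 X0.1 Y5.2
G1 X0.5 Y2.3
G1 X2.7 Y0.3
G1 X5.6 Y0.2
G1 X7.9 Y2.0
G1 X8.6 Y4.9
; layer 6
G0 Z9.7
G0 X8.6 Y4.9
G1 X7.2 Y7.5
G1 X4.5 Y8.6
G1 X1.7 Y7.7
G1 X0.1 Y5.2
G1 X0.5 Y2.3
G1 X2.7 Y0.3
G1 X5.6 Y0.2
G1 X7.9 Y2.0
G1 X8.6 Y4.9
M2 ; end

The solid is a regular 9-sided prism (a cylinder approximated with 9 flat sides), circumscribed radius ≈ 4.3 mm, height ≈ 9.7 mm. Slicing at Δz = 1.6 mm — 6 equal slices spanning the solid's height, so layer i sits at z = i·h/6 — gives 6 non-empty perimeters. Each is a 9-segment closed polygon; G0 lifts to the layer z and rapids to the start vertex, then G1 traces the edges.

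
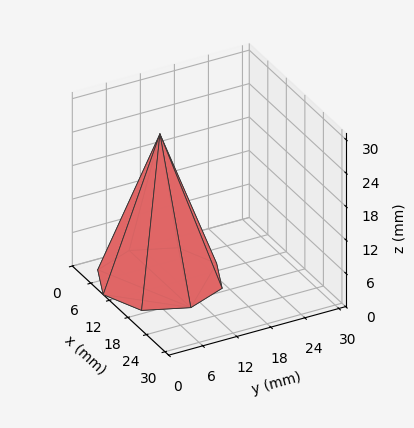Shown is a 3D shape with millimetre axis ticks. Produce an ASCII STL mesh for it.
Reading the render: the shape is a regular 8-sided pyramid, base circumscribed radius ≈ 10 mm, apex at z ≈ 26 mm (dimensions read to the nearest mm from the axis ticks). For the STL, each face is triangulated and given an outward normal.

solid part
  facet normal 0.0000 0.0000 -1.0000
    outer loop
      vertex 10.0 20.0 0.0
      vertex 17.1 17.1 0.0
      vertex 20.0 10.0 0.0
    endloop
  endfacet
  facet normal 0.0000 0.0000 -1.0000
    outer loop
      vertex 2.9 17.1 0.0
      vertex 10.0 20.0 0.0
      vertex 20.0 10.0 0.0
    endloop
  endfacet
  facet normal 0.0000 0.0000 -1.0000
    outer loop
      vertex 0.0 10.0 0.0
      vertex 2.9 17.1 0.0
      vertex 20.0 10.0 0.0
    endloop
  endfacet
  facet normal 0.0000 0.0000 -1.0000
    outer loop
      vertex 2.9 2.9 0.0
      vertex 0.0 10.0 0.0
      vertex 20.0 10.0 0.0
    endloop
  endfacet
  facet normal 0.0000 0.0000 -1.0000
    outer loop
      vertex 10.0 0.0 0.0
      vertex 2.9 2.9 0.0
      vertex 20.0 10.0 0.0
    endloop
  endfacet
  facet normal 0.0000 0.0000 -1.0000
    outer loop
      vertex 17.1 2.9 0.0
      vertex 10.0 0.0 0.0
      vertex 20.0 10.0 0.0
    endloop
  endfacet
  facet normal 0.8721 0.3562 0.3354
    outer loop
      vertex 20.0 10.0 0.0
      vertex 17.1 17.1 0.0
      vertex 10.0 10.0 26.0
    endloop
  endfacet
  facet normal 0.3562 0.8721 0.3354
    outer loop
      vertex 17.1 17.1 0.0
      vertex 10.0 20.0 0.0
      vertex 10.0 10.0 26.0
    endloop
  endfacet
  facet normal -0.3562 0.8721 0.3354
    outer loop
      vertex 10.0 20.0 0.0
      vertex 2.9 17.1 0.0
      vertex 10.0 10.0 26.0
    endloop
  endfacet
  facet normal -0.8721 0.3562 0.3354
    outer loop
      vertex 2.9 17.1 0.0
      vertex 0.0 10.0 0.0
      vertex 10.0 10.0 26.0
    endloop
  endfacet
  facet normal -0.8721 -0.3562 0.3354
    outer loop
      vertex 0.0 10.0 0.0
      vertex 2.9 2.9 0.0
      vertex 10.0 10.0 26.0
    endloop
  endfacet
  facet normal -0.3562 -0.8721 0.3354
    outer loop
      vertex 2.9 2.9 0.0
      vertex 10.0 0.0 0.0
      vertex 10.0 10.0 26.0
    endloop
  endfacet
  facet normal 0.3562 -0.8721 0.3354
    outer loop
      vertex 10.0 0.0 0.0
      vertex 17.1 2.9 0.0
      vertex 10.0 10.0 26.0
    endloop
  endfacet
  facet normal 0.8721 -0.3562 0.3354
    outer loop
      vertex 17.1 2.9 0.0
      vertex 20.0 10.0 0.0
      vertex 10.0 10.0 26.0
    endloop
  endfacet
endsolid part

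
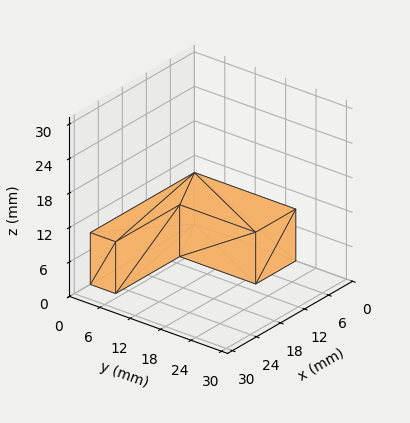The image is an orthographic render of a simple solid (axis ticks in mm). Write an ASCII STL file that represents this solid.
Reading the render: the shape is an L-shaped prism: outer 26 × 20 mm, arm thicknesses ≈ 5 mm (horizontal) and 10 mm (vertical), extruded 9 mm in z (dimensions read to the nearest mm from the axis ticks). For the STL, each face is triangulated and given an outward normal.

solid part
  facet normal 0.0000 0.0000 -1.0000
    outer loop
      vertex 26.00 5.00 0.00
      vertex 26.00 0.00 0.00
      vertex 0.00 0.00 0.00
    endloop
  endfacet
  facet normal 0.0000 0.0000 -1.0000
    outer loop
      vertex 10.00 5.00 0.00
      vertex 26.00 5.00 0.00
      vertex 0.00 0.00 0.00
    endloop
  endfacet
  facet normal 0.0000 0.0000 -1.0000
    outer loop
      vertex 10.00 20.00 0.00
      vertex 10.00 5.00 0.00
      vertex 0.00 0.00 0.00
    endloop
  endfacet
  facet normal 0.0000 0.0000 -1.0000
    outer loop
      vertex 0.00 20.00 0.00
      vertex 10.00 20.00 0.00
      vertex 0.00 0.00 0.00
    endloop
  endfacet
  facet normal 0.0000 0.0000 1.0000
    outer loop
      vertex 0.00 0.00 9.00
      vertex 26.00 0.00 9.00
      vertex 26.00 5.00 9.00
    endloop
  endfacet
  facet normal 0.0000 0.0000 1.0000
    outer loop
      vertex 0.00 0.00 9.00
      vertex 26.00 5.00 9.00
      vertex 10.00 5.00 9.00
    endloop
  endfacet
  facet normal 0.0000 0.0000 1.0000
    outer loop
      vertex 0.00 0.00 9.00
      vertex 10.00 5.00 9.00
      vertex 10.00 20.00 9.00
    endloop
  endfacet
  facet normal 0.0000 0.0000 1.0000
    outer loop
      vertex 0.00 0.00 9.00
      vertex 10.00 20.00 9.00
      vertex 0.00 20.00 9.00
    endloop
  endfacet
  facet normal 0.0000 -1.0000 0.0000
    outer loop
      vertex 0.00 0.00 0.00
      vertex 26.00 0.00 0.00
      vertex 26.00 0.00 9.00
    endloop
  endfacet
  facet normal 0.0000 -1.0000 0.0000
    outer loop
      vertex 0.00 0.00 0.00
      vertex 26.00 0.00 9.00
      vertex 0.00 0.00 9.00
    endloop
  endfacet
  facet normal 1.0000 0.0000 0.0000
    outer loop
      vertex 26.00 0.00 0.00
      vertex 26.00 5.00 0.00
      vertex 26.00 5.00 9.00
    endloop
  endfacet
  facet normal 1.0000 0.0000 0.0000
    outer loop
      vertex 26.00 0.00 0.00
      vertex 26.00 5.00 9.00
      vertex 26.00 0.00 9.00
    endloop
  endfacet
  facet normal 0.0000 1.0000 0.0000
    outer loop
      vertex 26.00 5.00 0.00
      vertex 10.00 5.00 0.00
      vertex 10.00 5.00 9.00
    endloop
  endfacet
  facet normal 0.0000 1.0000 0.0000
    outer loop
      vertex 26.00 5.00 0.00
      vertex 10.00 5.00 9.00
      vertex 26.00 5.00 9.00
    endloop
  endfacet
  facet normal 1.0000 0.0000 0.0000
    outer loop
      vertex 10.00 5.00 0.00
      vertex 10.00 20.00 0.00
      vertex 10.00 20.00 9.00
    endloop
  endfacet
  facet normal 1.0000 0.0000 0.0000
    outer loop
      vertex 10.00 5.00 0.00
      vertex 10.00 20.00 9.00
      vertex 10.00 5.00 9.00
    endloop
  endfacet
  facet normal 0.0000 1.0000 0.0000
    outer loop
      vertex 10.00 20.00 0.00
      vertex 0.00 20.00 0.00
      vertex 0.00 20.00 9.00
    endloop
  endfacet
  facet normal 0.0000 1.0000 0.0000
    outer loop
      vertex 10.00 20.00 0.00
      vertex 0.00 20.00 9.00
      vertex 10.00 20.00 9.00
    endloop
  endfacet
  facet normal -1.0000 0.0000 0.0000
    outer loop
      vertex 0.00 20.00 0.00
      vertex 0.00 0.00 0.00
      vertex 0.00 0.00 9.00
    endloop
  endfacet
  facet normal -1.0000 0.0000 0.0000
    outer loop
      vertex 0.00 20.00 0.00
      vertex 0.00 0.00 9.00
      vertex 0.00 20.00 9.00
    endloop
  endfacet
endsolid part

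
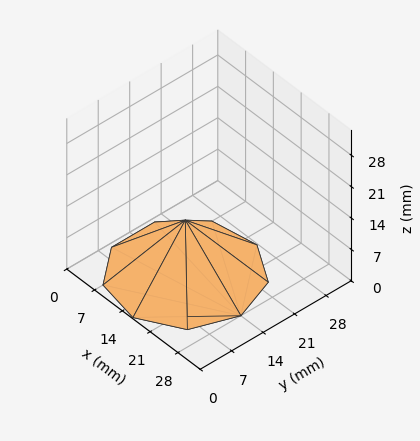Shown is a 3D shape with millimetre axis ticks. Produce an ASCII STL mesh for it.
Reading the render: the shape is a regular 9-sided pyramid, base circumscribed radius ≈ 14 mm, apex at z ≈ 12 mm (dimensions read to the nearest mm from the axis ticks). For the STL, each face is triangulated and given an outward normal.

solid part
  facet normal 0.0000 0.0000 -1.0000
    outer loop
      vertex 16.43 27.79 0.00
      vertex 24.72 23.00 0.00
      vertex 28.00 14.00 0.00
    endloop
  endfacet
  facet normal 0.0000 0.0000 -1.0000
    outer loop
      vertex 7.00 26.12 0.00
      vertex 16.43 27.79 0.00
      vertex 28.00 14.00 0.00
    endloop
  endfacet
  facet normal 0.0000 0.0000 -1.0000
    outer loop
      vertex 0.84 18.79 0.00
      vertex 7.00 26.12 0.00
      vertex 28.00 14.00 0.00
    endloop
  endfacet
  facet normal 0.0000 0.0000 -1.0000
    outer loop
      vertex 0.84 9.21 0.00
      vertex 0.84 18.79 0.00
      vertex 28.00 14.00 0.00
    endloop
  endfacet
  facet normal 0.0000 0.0000 -1.0000
    outer loop
      vertex 7.00 1.88 0.00
      vertex 0.84 9.21 0.00
      vertex 28.00 14.00 0.00
    endloop
  endfacet
  facet normal 0.0000 0.0000 -1.0000
    outer loop
      vertex 16.43 0.21 0.00
      vertex 7.00 1.88 0.00
      vertex 28.00 14.00 0.00
    endloop
  endfacet
  facet normal 0.0000 0.0000 -1.0000
    outer loop
      vertex 24.72 5.00 0.00
      vertex 16.43 0.21 0.00
      vertex 28.00 14.00 0.00
    endloop
  endfacet
  facet normal 0.6332 0.2308 0.7388
    outer loop
      vertex 28.00 14.00 0.00
      vertex 24.72 23.00 0.00
      vertex 14.00 14.00 12.00
    endloop
  endfacet
  facet normal 0.3372 0.5835 0.7388
    outer loop
      vertex 24.72 23.00 0.00
      vertex 16.43 27.79 0.00
      vertex 14.00 14.00 12.00
    endloop
  endfacet
  facet normal -0.1175 0.6636 0.7388
    outer loop
      vertex 16.43 27.79 0.00
      vertex 7.00 26.12 0.00
      vertex 14.00 14.00 12.00
    endloop
  endfacet
  facet normal -0.5159 0.4336 0.7388
    outer loop
      vertex 7.00 26.12 0.00
      vertex 0.84 18.79 0.00
      vertex 14.00 14.00 12.00
    endloop
  endfacet
  facet normal -0.6738 0.0000 0.7389
    outer loop
      vertex 0.84 18.79 0.00
      vertex 0.84 9.21 0.00
      vertex 14.00 14.00 12.00
    endloop
  endfacet
  facet normal -0.5159 -0.4336 0.7388
    outer loop
      vertex 0.84 9.21 0.00
      vertex 7.00 1.88 0.00
      vertex 14.00 14.00 12.00
    endloop
  endfacet
  facet normal -0.1175 -0.6636 0.7388
    outer loop
      vertex 7.00 1.88 0.00
      vertex 16.43 0.21 0.00
      vertex 14.00 14.00 12.00
    endloop
  endfacet
  facet normal 0.3372 -0.5835 0.7388
    outer loop
      vertex 16.43 0.21 0.00
      vertex 24.72 5.00 0.00
      vertex 14.00 14.00 12.00
    endloop
  endfacet
  facet normal 0.6332 -0.2308 0.7388
    outer loop
      vertex 24.72 5.00 0.00
      vertex 28.00 14.00 0.00
      vertex 14.00 14.00 12.00
    endloop
  endfacet
endsolid part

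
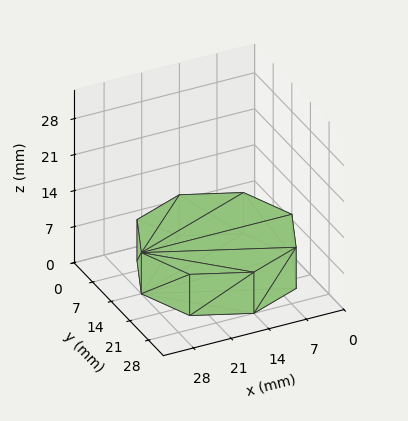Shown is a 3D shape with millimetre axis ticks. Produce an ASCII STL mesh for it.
Reading the render: the shape is a regular 8-sided prism (a cylinder approximated with 8 flat sides), circumscribed radius ≈ 14 mm, height ≈ 8 mm (dimensions read to the nearest mm from the axis ticks). For the STL, each face is triangulated and given an outward normal.

solid part
  facet normal 0.0000 0.0000 -1.0000
    outer loop
      vertex 14.0 28.0 0.0
      vertex 23.9 23.9 0.0
      vertex 28.0 14.0 0.0
    endloop
  endfacet
  facet normal 0.0000 0.0000 -1.0000
    outer loop
      vertex 4.1 23.9 0.0
      vertex 14.0 28.0 0.0
      vertex 28.0 14.0 0.0
    endloop
  endfacet
  facet normal 0.0000 0.0000 -1.0000
    outer loop
      vertex 0.0 14.0 0.0
      vertex 4.1 23.9 0.0
      vertex 28.0 14.0 0.0
    endloop
  endfacet
  facet normal 0.0000 0.0000 -1.0000
    outer loop
      vertex 4.1 4.1 0.0
      vertex 0.0 14.0 0.0
      vertex 28.0 14.0 0.0
    endloop
  endfacet
  facet normal 0.0000 0.0000 -1.0000
    outer loop
      vertex 14.0 0.0 0.0
      vertex 4.1 4.1 0.0
      vertex 28.0 14.0 0.0
    endloop
  endfacet
  facet normal 0.0000 0.0000 -1.0000
    outer loop
      vertex 23.9 4.1 0.0
      vertex 14.0 0.0 0.0
      vertex 28.0 14.0 0.0
    endloop
  endfacet
  facet normal 0.0000 0.0000 1.0000
    outer loop
      vertex 28.0 14.0 8.0
      vertex 23.9 23.9 8.0
      vertex 14.0 28.0 8.0
    endloop
  endfacet
  facet normal 0.0000 0.0000 1.0000
    outer loop
      vertex 28.0 14.0 8.0
      vertex 14.0 28.0 8.0
      vertex 4.1 23.9 8.0
    endloop
  endfacet
  facet normal 0.0000 0.0000 1.0000
    outer loop
      vertex 28.0 14.0 8.0
      vertex 4.1 23.9 8.0
      vertex 0.0 14.0 8.0
    endloop
  endfacet
  facet normal 0.0000 0.0000 1.0000
    outer loop
      vertex 28.0 14.0 8.0
      vertex 0.0 14.0 8.0
      vertex 4.1 4.1 8.0
    endloop
  endfacet
  facet normal 0.0000 0.0000 1.0000
    outer loop
      vertex 28.0 14.0 8.0
      vertex 4.1 4.1 8.0
      vertex 14.0 0.0 8.0
    endloop
  endfacet
  facet normal 0.0000 0.0000 1.0000
    outer loop
      vertex 28.0 14.0 8.0
      vertex 14.0 0.0 8.0
      vertex 23.9 4.1 8.0
    endloop
  endfacet
  facet normal 0.9239 0.3826 0.0000
    outer loop
      vertex 28.0 14.0 0.0
      vertex 23.9 23.9 0.0
      vertex 23.9 23.9 8.0
    endloop
  endfacet
  facet normal 0.9239 0.3826 0.0000
    outer loop
      vertex 28.0 14.0 0.0
      vertex 23.9 23.9 8.0
      vertex 28.0 14.0 8.0
    endloop
  endfacet
  facet normal 0.3826 0.9239 0.0000
    outer loop
      vertex 23.9 23.9 0.0
      vertex 14.0 28.0 0.0
      vertex 14.0 28.0 8.0
    endloop
  endfacet
  facet normal 0.3826 0.9239 0.0000
    outer loop
      vertex 23.9 23.9 0.0
      vertex 14.0 28.0 8.0
      vertex 23.9 23.9 8.0
    endloop
  endfacet
  facet normal -0.3826 0.9239 0.0000
    outer loop
      vertex 14.0 28.0 0.0
      vertex 4.1 23.9 0.0
      vertex 4.1 23.9 8.0
    endloop
  endfacet
  facet normal -0.3826 0.9239 0.0000
    outer loop
      vertex 14.0 28.0 0.0
      vertex 4.1 23.9 8.0
      vertex 14.0 28.0 8.0
    endloop
  endfacet
  facet normal -0.9239 0.3826 0.0000
    outer loop
      vertex 4.1 23.9 0.0
      vertex 0.0 14.0 0.0
      vertex 0.0 14.0 8.0
    endloop
  endfacet
  facet normal -0.9239 0.3826 0.0000
    outer loop
      vertex 4.1 23.9 0.0
      vertex 0.0 14.0 8.0
      vertex 4.1 23.9 8.0
    endloop
  endfacet
  facet normal -0.9239 -0.3826 0.0000
    outer loop
      vertex 0.0 14.0 0.0
      vertex 4.1 4.1 0.0
      vertex 4.1 4.1 8.0
    endloop
  endfacet
  facet normal -0.9239 -0.3826 0.0000
    outer loop
      vertex 0.0 14.0 0.0
      vertex 4.1 4.1 8.0
      vertex 0.0 14.0 8.0
    endloop
  endfacet
  facet normal -0.3826 -0.9239 0.0000
    outer loop
      vertex 4.1 4.1 0.0
      vertex 14.0 0.0 0.0
      vertex 14.0 0.0 8.0
    endloop
  endfacet
  facet normal -0.3826 -0.9239 0.0000
    outer loop
      vertex 4.1 4.1 0.0
      vertex 14.0 0.0 8.0
      vertex 4.1 4.1 8.0
    endloop
  endfacet
  facet normal 0.3826 -0.9239 0.0000
    outer loop
      vertex 14.0 0.0 0.0
      vertex 23.9 4.1 0.0
      vertex 23.9 4.1 8.0
    endloop
  endfacet
  facet normal 0.3826 -0.9239 0.0000
    outer loop
      vertex 14.0 0.0 0.0
      vertex 23.9 4.1 8.0
      vertex 14.0 0.0 8.0
    endloop
  endfacet
  facet normal 0.9239 -0.3826 0.0000
    outer loop
      vertex 23.9 4.1 0.0
      vertex 28.0 14.0 0.0
      vertex 28.0 14.0 8.0
    endloop
  endfacet
  facet normal 0.9239 -0.3826 0.0000
    outer loop
      vertex 23.9 4.1 0.0
      vertex 28.0 14.0 8.0
      vertex 23.9 4.1 8.0
    endloop
  endfacet
endsolid part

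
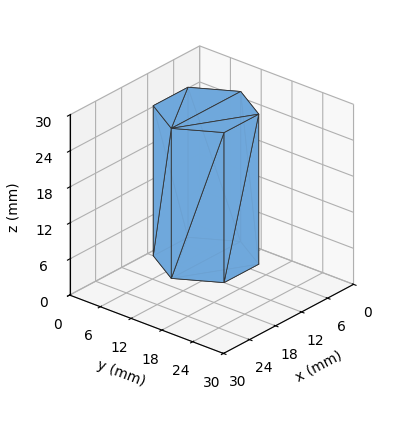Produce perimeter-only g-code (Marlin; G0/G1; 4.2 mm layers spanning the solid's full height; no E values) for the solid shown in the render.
Reading the render: the shape is a regular 6-sided prism (a cylinder approximated with 6 flat sides), circumscribed radius ≈ 8 mm, height ≈ 25 mm (dimensions read to the nearest mm from the axis ticks). For the g-code, the solid's height is divided into equal slices at the stated Δz and each level perimeter traced with G1 moves after a G0 lift.

; perimeter-only toolpath
G21 ; units = mm
G90 ; absolute positioning
G28 ; home
; layer 1
G0 Z4.2
G0 X16.0 Y8.0
G1 X12.0 Y14.9
G1 X4.0 Y14.9
G1 X0.0 Y8.0
G1 X4.0 Y1.1
G1 X12.0 Y1.1
G1 X16.0 Y8.0
; layer 2
G0 Z8.3
G0 X16.0 Y8.0
G1 X12.0 Y14.9
G1 X4.0 Y14.9
G1 X0.0 Y8.0
G1 X4.0 Y1.1
G1 X12.0 Y1.1
G1 X16.0 Y8.0
; layer 3
G0 Z12.5
G0 X16.0 Y8.0
G1 X12.0 Y14.9
G1 X4.0 Y14.9
G1 X0.0 Y8.0
G1 X4.0 Y1.1
G1 X12.0 Y1.1
G1 X16.0 Y8.0
; layer 4
G0 Z16.7
G0 X16.0 Y8.0
G1 X12.0 Y14.9
G1 X4.0 Y14.9
G1 X0.0 Y8.0
G1 X4.0 Y1.1
G1 X12.0 Y1.1
G1 X16.0 Y8.0
; layer 5
G0 Z20.8
G0 X16.0 Y8.0
G1 X12.0 Y14.9
G1 X4.0 Y14.9
G1 X0.0 Y8.0
G1 X4.0 Y1.1
G1 X12.0 Y1.1
G1 X16.0 Y8.0
; layer 6
G0 Z25.0
G0 X16.0 Y8.0
G1 X12.0 Y14.9
G1 X4.0 Y14.9
G1 X0.0 Y8.0
G1 X4.0 Y1.1
G1 X12.0 Y1.1
G1 X16.0 Y8.0
M2 ; end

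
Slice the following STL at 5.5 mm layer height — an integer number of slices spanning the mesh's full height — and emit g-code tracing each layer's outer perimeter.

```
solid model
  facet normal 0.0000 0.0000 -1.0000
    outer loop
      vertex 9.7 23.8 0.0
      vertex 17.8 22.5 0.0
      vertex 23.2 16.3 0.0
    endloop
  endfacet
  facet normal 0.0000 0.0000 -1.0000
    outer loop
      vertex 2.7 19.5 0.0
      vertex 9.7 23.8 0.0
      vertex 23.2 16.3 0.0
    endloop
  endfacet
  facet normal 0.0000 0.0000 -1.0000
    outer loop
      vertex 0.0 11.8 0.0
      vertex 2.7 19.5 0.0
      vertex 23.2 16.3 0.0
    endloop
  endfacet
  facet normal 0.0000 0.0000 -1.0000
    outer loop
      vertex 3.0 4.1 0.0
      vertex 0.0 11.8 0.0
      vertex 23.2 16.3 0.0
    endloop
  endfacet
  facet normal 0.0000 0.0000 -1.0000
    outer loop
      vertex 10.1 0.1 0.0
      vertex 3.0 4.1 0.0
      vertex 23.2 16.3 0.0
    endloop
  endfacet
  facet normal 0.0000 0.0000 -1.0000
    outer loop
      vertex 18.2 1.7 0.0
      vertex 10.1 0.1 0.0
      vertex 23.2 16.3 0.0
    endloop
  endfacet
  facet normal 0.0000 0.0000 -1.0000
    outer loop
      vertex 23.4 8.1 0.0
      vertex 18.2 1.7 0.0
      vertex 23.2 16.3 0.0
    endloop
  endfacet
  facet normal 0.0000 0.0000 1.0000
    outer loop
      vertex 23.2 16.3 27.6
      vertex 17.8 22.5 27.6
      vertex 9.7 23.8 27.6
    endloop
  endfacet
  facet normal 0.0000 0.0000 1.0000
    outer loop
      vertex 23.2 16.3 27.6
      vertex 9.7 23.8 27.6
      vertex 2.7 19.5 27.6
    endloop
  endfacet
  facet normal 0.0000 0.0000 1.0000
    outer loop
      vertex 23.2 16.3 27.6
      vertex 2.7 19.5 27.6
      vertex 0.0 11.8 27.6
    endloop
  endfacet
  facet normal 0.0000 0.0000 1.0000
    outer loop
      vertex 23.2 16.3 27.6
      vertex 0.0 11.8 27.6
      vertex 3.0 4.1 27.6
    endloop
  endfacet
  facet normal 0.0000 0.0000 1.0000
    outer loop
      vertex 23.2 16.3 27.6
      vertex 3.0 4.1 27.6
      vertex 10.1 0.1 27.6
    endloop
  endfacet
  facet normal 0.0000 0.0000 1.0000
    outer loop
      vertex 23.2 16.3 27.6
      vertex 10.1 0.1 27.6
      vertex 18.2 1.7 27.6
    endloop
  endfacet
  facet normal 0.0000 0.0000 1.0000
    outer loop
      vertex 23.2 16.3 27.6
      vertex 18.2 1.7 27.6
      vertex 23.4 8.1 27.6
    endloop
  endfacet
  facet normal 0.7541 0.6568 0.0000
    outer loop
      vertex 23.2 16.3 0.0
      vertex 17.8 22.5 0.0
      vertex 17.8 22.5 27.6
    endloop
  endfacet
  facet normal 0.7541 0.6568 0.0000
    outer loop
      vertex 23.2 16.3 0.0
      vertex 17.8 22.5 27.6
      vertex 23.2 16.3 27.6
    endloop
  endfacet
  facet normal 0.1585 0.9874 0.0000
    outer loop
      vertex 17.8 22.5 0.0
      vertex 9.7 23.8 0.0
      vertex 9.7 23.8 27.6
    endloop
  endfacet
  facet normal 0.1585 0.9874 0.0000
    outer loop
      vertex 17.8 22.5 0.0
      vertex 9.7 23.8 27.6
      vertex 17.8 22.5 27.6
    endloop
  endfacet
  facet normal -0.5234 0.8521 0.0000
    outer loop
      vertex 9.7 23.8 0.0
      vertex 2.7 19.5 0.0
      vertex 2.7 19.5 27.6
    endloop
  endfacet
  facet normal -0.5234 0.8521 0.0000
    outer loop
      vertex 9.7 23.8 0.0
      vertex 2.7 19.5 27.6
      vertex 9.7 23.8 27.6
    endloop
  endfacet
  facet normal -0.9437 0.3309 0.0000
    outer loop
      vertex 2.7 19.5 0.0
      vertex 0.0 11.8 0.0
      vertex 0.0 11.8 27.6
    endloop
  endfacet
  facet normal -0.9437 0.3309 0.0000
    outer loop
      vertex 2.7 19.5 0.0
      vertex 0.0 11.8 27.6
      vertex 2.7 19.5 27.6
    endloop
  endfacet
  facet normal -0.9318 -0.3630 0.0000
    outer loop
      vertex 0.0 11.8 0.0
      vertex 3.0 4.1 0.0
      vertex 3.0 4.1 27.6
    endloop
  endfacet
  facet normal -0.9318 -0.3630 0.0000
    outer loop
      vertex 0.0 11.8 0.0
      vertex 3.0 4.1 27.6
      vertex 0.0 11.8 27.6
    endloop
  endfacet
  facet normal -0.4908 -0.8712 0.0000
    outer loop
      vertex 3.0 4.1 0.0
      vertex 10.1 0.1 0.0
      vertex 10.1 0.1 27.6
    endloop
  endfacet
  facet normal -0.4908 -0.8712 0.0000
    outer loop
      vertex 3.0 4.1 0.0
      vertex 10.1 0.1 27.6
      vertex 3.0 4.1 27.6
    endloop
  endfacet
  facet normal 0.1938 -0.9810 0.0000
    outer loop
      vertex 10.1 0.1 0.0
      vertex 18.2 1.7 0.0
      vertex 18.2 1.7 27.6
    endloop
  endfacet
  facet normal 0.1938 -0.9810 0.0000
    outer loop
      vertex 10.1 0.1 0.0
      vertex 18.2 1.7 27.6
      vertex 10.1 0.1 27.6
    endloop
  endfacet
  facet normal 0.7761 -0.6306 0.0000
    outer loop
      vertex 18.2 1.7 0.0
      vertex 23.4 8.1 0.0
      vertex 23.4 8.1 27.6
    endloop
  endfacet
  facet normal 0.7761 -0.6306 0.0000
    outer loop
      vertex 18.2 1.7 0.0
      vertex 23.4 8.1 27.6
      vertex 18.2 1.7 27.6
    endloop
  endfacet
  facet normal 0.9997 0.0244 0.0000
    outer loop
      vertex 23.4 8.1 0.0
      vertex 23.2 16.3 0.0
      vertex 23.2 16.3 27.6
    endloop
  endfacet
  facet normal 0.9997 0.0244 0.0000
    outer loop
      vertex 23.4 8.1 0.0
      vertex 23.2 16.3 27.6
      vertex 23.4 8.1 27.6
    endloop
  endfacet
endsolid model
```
; perimeter-only toolpath
G21 ; units = mm
G90 ; absolute positioning
G28 ; home
; layer 1
G0 Z5.5
G0 X23.2 Y16.3
G1 X17.8 Y22.5
G1 X9.7 Y23.8
G1 X2.7 Y19.5
G1 X0.0 Y11.8
G1 X3.0 Y4.1
G1 X10.1 Y0.1
G1 X18.2 Y1.7
G1 X23.4 Y8.1
G1 X23.2 Y16.3
; layer 2
G0 Z11.0
G0 X23.2 Y16.3
G1 X17.8 Y22.5
G1 X9.7 Y23.8
G1 X2.7 Y19.5
G1 X0.0 Y11.8
G1 X3.0 Y4.1
G1 X10.1 Y0.1
G1 X18.2 Y1.7
G1 X23.4 Y8.1
G1 X23.2 Y16.3
; layer 3
G0 Z16.6
G0 X23.2 Y16.3
G1 X17.8 Y22.5
G1 X9.7 Y23.8
G1 X2.7 Y19.5
G1 X0.0 Y11.8
G1 X3.0 Y4.1
G1 X10.1 Y0.1
G1 X18.2 Y1.7
G1 X23.4 Y8.1
G1 X23.2 Y16.3
; layer 4
G0 Z22.1
G0 X23.2 Y16.3
G1 X17.8 Y22.5
G1 X9.7 Y23.8
G1 X2.7 Y19.5
G1 X0.0 Y11.8
G1 X3.0 Y4.1
G1 X10.1 Y0.1
G1 X18.2 Y1.7
G1 X23.4 Y8.1
G1 X23.2 Y16.3
; layer 5
G0 Z27.6
G0 X23.2 Y16.3
G1 X17.8 Y22.5
G1 X9.7 Y23.8
G1 X2.7 Y19.5
G1 X0.0 Y11.8
G1 X3.0 Y4.1
G1 X10.1 Y0.1
G1 X18.2 Y1.7
G1 X23.4 Y8.1
G1 X23.2 Y16.3
M2 ; end

The solid is a regular 9-sided prism (a cylinder approximated with 9 flat sides), circumscribed radius ≈ 12 mm, height ≈ 27.6 mm. Slicing at Δz = 5.5 mm — 5 equal slices spanning the solid's height, so layer i sits at z = i·h/5 — gives 5 non-empty perimeters. Each is a 9-segment closed polygon; G0 lifts to the layer z and rapids to the start vertex, then G1 traces the edges.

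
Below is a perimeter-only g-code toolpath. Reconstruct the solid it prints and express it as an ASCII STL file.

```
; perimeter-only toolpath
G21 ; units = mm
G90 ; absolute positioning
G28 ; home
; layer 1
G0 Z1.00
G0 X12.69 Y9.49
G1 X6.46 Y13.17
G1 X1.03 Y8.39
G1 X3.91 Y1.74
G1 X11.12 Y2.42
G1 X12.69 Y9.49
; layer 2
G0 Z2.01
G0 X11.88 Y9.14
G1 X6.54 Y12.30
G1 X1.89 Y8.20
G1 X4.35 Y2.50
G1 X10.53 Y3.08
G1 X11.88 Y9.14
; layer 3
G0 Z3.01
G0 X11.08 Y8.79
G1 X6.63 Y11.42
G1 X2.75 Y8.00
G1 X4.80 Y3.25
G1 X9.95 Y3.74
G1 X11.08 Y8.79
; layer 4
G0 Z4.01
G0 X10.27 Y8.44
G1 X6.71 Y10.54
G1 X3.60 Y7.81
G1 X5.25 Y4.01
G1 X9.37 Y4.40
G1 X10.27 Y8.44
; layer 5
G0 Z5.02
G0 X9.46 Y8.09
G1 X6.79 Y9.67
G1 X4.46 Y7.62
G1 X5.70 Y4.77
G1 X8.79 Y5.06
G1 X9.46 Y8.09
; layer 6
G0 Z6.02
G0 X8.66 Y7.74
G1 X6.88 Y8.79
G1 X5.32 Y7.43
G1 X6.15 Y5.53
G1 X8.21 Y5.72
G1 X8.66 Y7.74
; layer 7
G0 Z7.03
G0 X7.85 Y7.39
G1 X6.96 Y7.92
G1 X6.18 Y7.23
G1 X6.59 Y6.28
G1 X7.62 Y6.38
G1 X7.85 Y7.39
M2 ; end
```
solid part
  facet normal 0.0000 0.0000 -1.0000
    outer loop
      vertex 0.17 8.58 0.00
      vertex 6.38 14.05 0.00
      vertex 13.50 9.84 0.00
    endloop
  endfacet
  facet normal 0.0000 0.0000 -1.0000
    outer loop
      vertex 3.46 0.98 0.00
      vertex 0.17 8.58 0.00
      vertex 13.50 9.84 0.00
    endloop
  endfacet
  facet normal 0.0000 0.0000 -1.0000
    outer loop
      vertex 11.70 1.76 0.00
      vertex 3.46 0.98 0.00
      vertex 13.50 9.84 0.00
    endloop
  endfacet
  facet normal 0.4151 0.7020 0.5787
    outer loop
      vertex 13.50 9.84 0.00
      vertex 6.38 14.05 0.00
      vertex 7.04 7.04 8.03
    endloop
  endfacet
  facet normal -0.5391 0.6120 0.5786
    outer loop
      vertex 6.38 14.05 0.00
      vertex 0.17 8.58 0.00
      vertex 7.04 7.04 8.03
    endloop
  endfacet
  facet normal -0.7487 -0.3241 0.5783
    outer loop
      vertex 0.17 8.58 0.00
      vertex 3.46 0.98 0.00
      vertex 7.04 7.04 8.03
    endloop
  endfacet
  facet normal 0.0769 -0.8120 0.5785
    outer loop
      vertex 3.46 0.98 0.00
      vertex 11.70 1.76 0.00
      vertex 7.04 7.04 8.03
    endloop
  endfacet
  facet normal 0.7961 -0.1773 0.5786
    outer loop
      vertex 11.70 1.76 0.00
      vertex 13.50 9.84 0.00
      vertex 7.04 7.04 8.03
    endloop
  endfacet
endsolid part

The G0 Z moves step by Δz≈1.00 mm. The G1 loops shrink linearly with z, so the solid tapers from its base footprint up to z≈8.03. Closing with a flat bottom cap and the tapered top and triangulating gives 8 facets — a regular 5-sided pyramid, base circumscribed radius ≈ 7.04 mm, apex at z ≈ 8.03 mm.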